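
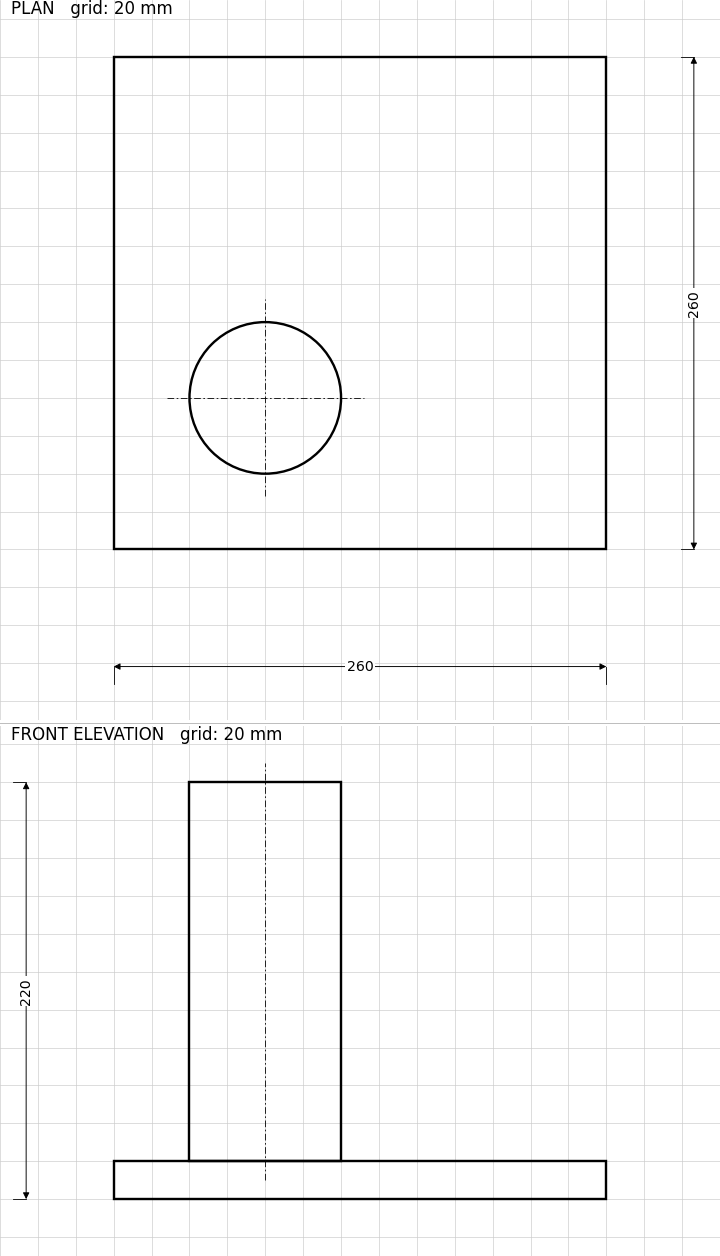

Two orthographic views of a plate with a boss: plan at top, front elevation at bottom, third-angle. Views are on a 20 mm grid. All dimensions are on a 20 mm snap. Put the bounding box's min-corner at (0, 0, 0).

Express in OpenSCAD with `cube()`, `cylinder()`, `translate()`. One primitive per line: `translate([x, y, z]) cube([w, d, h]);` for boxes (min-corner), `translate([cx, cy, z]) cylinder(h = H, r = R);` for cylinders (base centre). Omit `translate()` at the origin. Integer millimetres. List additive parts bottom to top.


cube([260, 260, 20]);
translate([80, 80, 20]) cylinder(h = 200, r = 40);


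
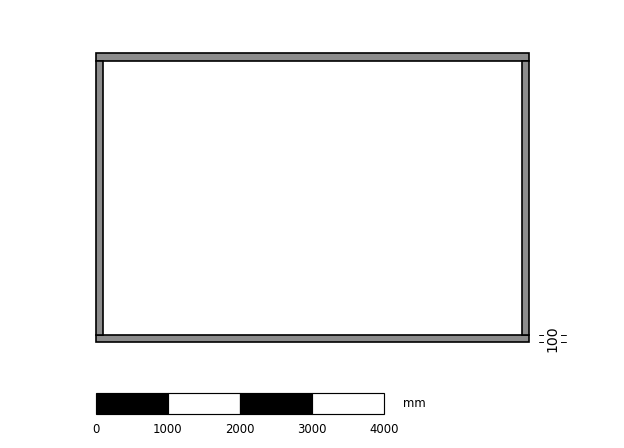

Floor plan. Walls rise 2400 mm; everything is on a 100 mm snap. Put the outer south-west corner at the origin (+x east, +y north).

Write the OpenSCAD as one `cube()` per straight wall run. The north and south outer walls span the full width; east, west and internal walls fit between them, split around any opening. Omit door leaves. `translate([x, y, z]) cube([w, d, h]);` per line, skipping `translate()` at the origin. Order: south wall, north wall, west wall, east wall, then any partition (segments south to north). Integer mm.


cube([6000, 100, 2400]);
translate([0, 3900, 0]) cube([6000, 100, 2400]);
translate([0, 100, 0]) cube([100, 3800, 2400]);
translate([5900, 100, 0]) cube([100, 3800, 2400]);


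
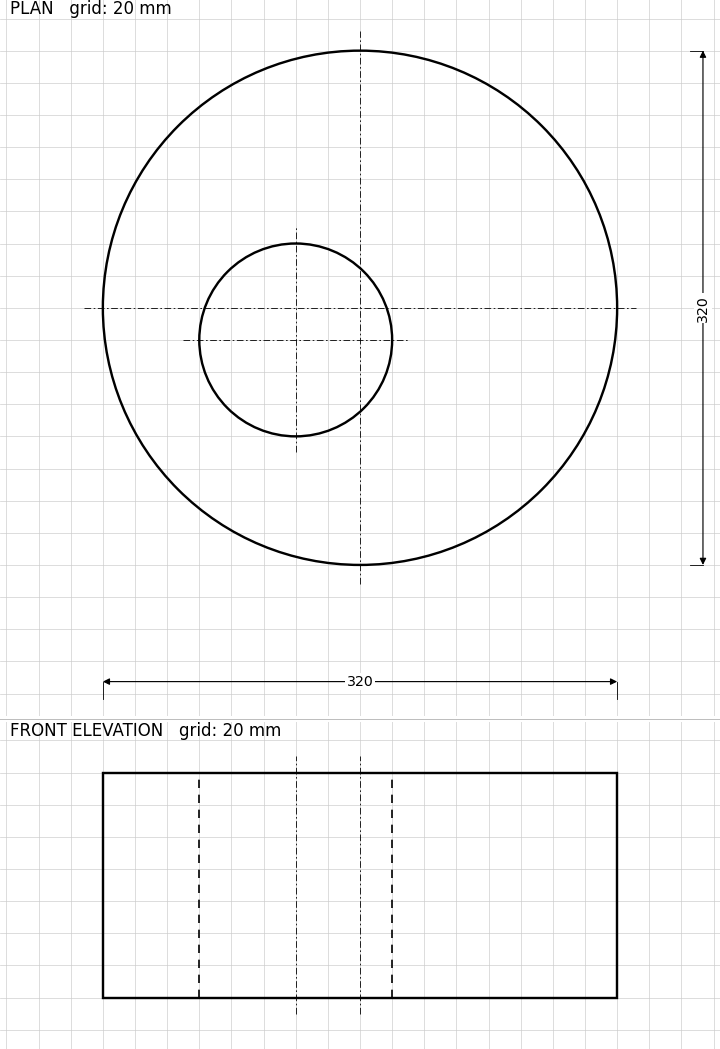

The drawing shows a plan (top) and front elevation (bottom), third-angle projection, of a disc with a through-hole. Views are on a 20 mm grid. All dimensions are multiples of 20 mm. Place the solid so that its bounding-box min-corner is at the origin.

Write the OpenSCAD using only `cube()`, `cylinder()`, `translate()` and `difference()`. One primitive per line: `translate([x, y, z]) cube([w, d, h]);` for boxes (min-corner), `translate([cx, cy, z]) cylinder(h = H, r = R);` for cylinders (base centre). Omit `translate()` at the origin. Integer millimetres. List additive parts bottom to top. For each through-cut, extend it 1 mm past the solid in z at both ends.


difference() {
  translate([160, 160, 0]) cylinder(h = 140, r = 160);
  translate([120, 140, -1]) cylinder(h = 142, r = 60);
}


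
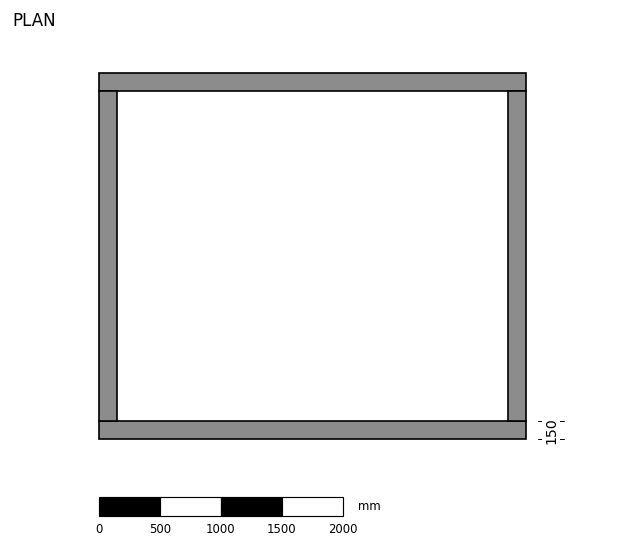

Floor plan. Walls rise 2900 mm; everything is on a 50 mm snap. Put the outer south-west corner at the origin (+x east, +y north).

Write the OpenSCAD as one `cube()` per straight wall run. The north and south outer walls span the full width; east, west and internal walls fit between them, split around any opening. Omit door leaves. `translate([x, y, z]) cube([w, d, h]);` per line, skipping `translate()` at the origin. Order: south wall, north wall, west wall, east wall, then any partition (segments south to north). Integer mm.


cube([3500, 150, 2900]);
translate([0, 2850, 0]) cube([3500, 150, 2900]);
translate([0, 150, 0]) cube([150, 2700, 2900]);
translate([3350, 150, 0]) cube([150, 2700, 2900]);


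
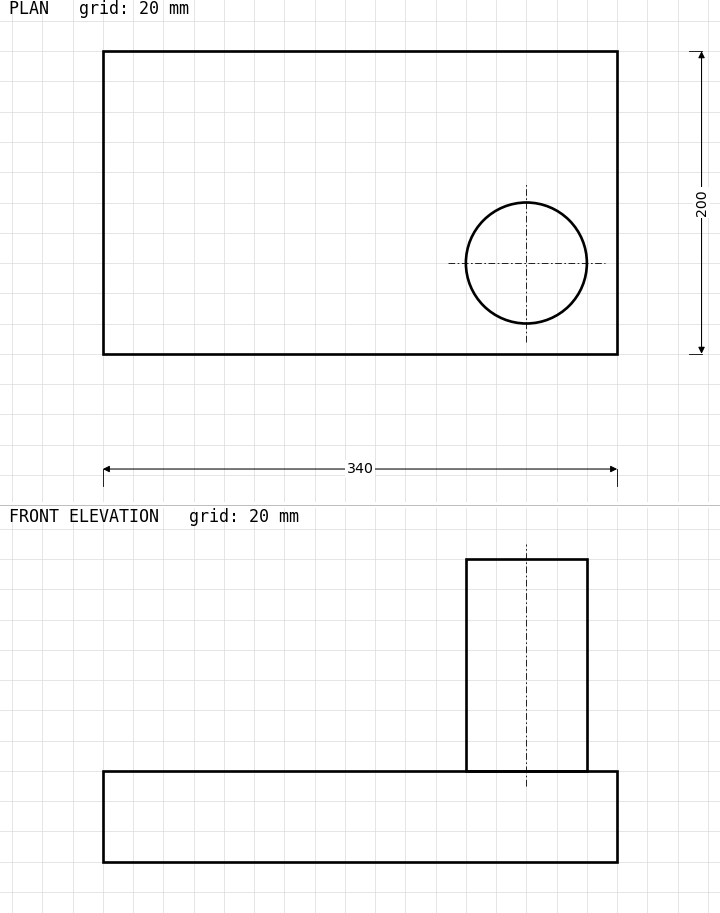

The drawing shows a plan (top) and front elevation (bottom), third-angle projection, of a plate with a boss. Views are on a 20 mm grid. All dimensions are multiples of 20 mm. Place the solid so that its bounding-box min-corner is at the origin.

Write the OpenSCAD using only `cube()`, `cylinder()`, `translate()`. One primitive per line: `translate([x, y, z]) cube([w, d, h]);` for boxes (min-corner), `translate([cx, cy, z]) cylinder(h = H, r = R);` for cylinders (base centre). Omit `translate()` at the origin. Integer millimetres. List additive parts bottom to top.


cube([340, 200, 60]);
translate([280, 60, 60]) cylinder(h = 140, r = 40);


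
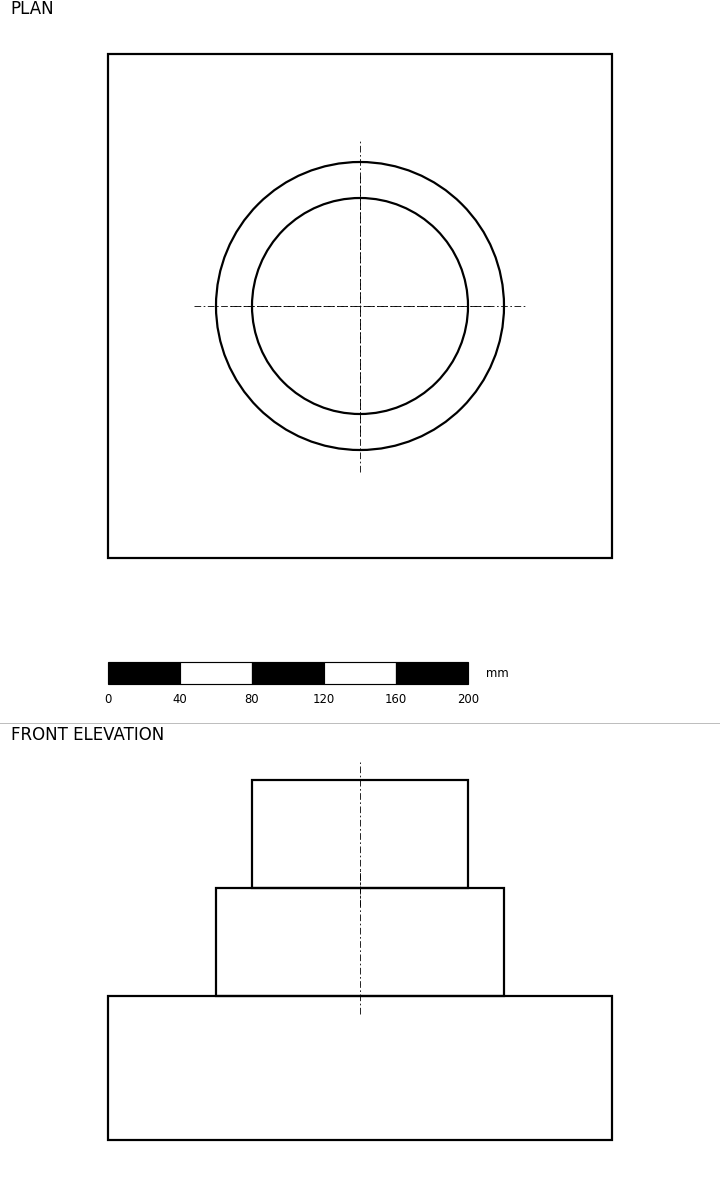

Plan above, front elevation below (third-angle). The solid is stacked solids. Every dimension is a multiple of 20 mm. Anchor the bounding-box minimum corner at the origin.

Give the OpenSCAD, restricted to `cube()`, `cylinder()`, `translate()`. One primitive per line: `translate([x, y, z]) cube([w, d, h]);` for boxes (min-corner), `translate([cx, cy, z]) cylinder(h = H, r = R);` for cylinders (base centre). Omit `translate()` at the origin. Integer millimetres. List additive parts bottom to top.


cube([280, 280, 80]);
translate([140, 140, 80]) cylinder(h = 60, r = 80);
translate([140, 140, 140]) cylinder(h = 60, r = 60);


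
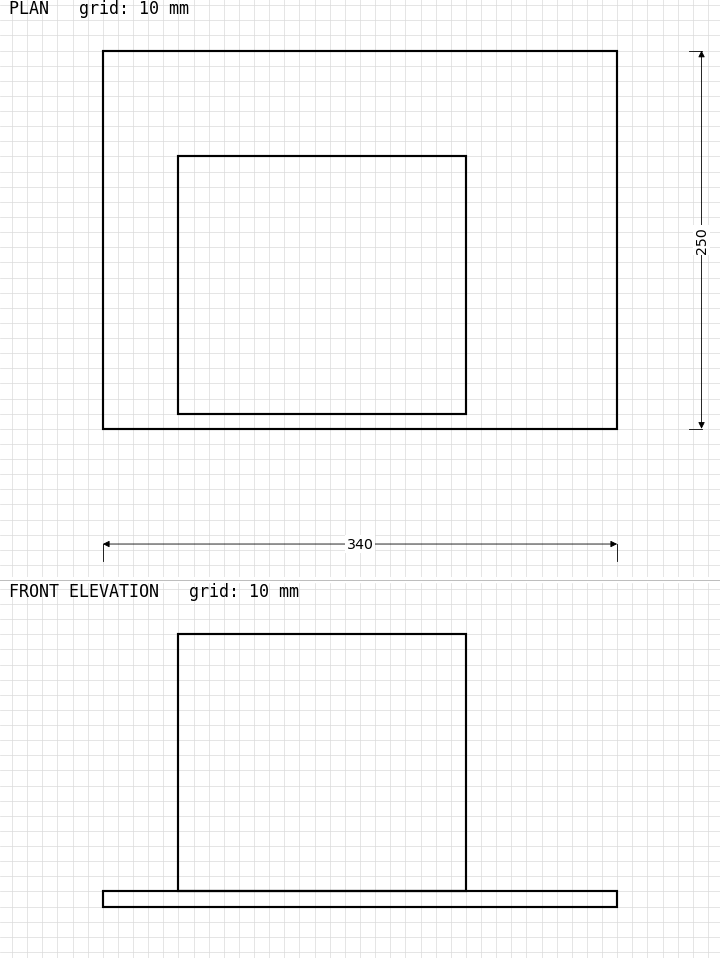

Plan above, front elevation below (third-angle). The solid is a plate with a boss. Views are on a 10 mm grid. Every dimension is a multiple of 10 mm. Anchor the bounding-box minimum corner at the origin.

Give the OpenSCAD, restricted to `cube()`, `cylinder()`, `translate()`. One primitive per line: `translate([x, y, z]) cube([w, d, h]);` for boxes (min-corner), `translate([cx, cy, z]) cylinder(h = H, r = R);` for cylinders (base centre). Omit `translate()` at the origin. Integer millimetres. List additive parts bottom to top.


cube([340, 250, 10]);
translate([50, 10, 10]) cube([190, 170, 170]);


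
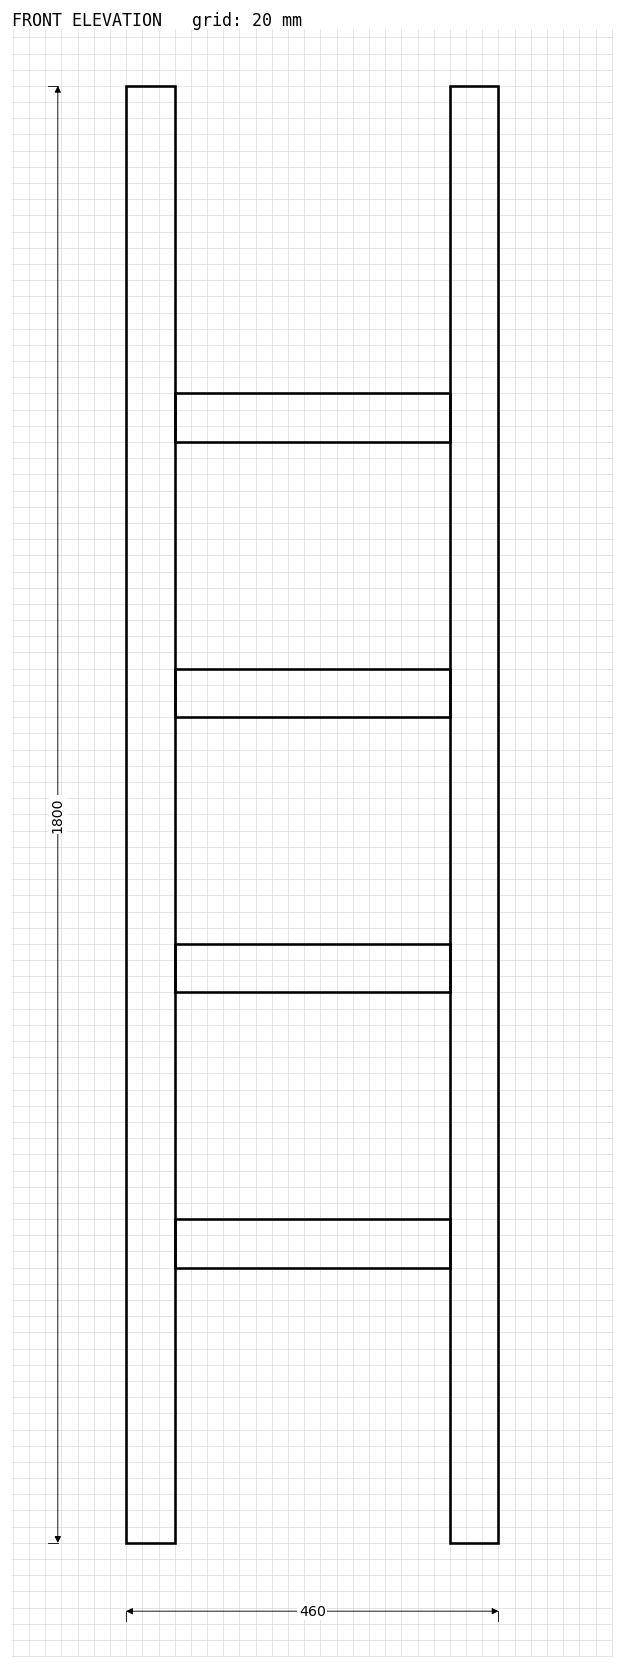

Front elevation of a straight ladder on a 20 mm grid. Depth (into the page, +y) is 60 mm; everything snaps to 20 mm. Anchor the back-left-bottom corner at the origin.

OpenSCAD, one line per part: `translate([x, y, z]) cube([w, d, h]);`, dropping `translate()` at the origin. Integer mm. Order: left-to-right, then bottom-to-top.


cube([60, 60, 1800]);
translate([60, 0, 340]) cube([340, 60, 60]);
translate([60, 0, 680]) cube([340, 60, 60]);
translate([60, 0, 1020]) cube([340, 60, 60]);
translate([60, 0, 1360]) cube([340, 60, 60]);
translate([400, 0, 0]) cube([60, 60, 1800]);


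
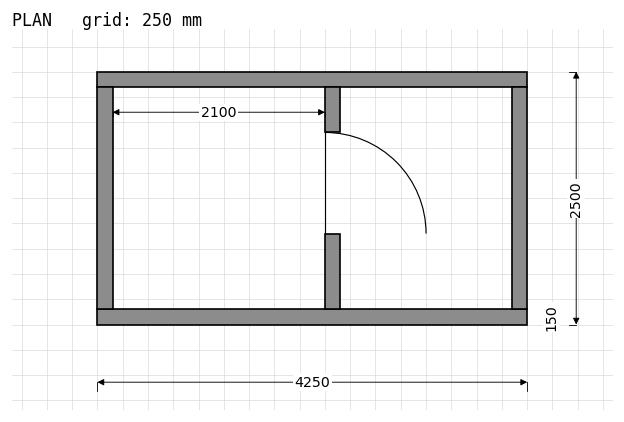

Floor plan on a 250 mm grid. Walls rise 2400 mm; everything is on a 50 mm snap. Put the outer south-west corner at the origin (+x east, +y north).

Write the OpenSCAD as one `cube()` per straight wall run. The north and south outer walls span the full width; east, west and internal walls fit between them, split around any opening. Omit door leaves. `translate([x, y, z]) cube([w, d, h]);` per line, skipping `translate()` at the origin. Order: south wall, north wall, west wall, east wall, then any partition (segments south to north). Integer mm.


cube([4250, 150, 2400]);
translate([0, 2350, 0]) cube([4250, 150, 2400]);
translate([0, 150, 0]) cube([150, 2200, 2400]);
translate([4100, 150, 0]) cube([150, 2200, 2400]);
translate([2250, 150, 0]) cube([150, 750, 2400]);
translate([2250, 1900, 0]) cube([150, 450, 2400]);


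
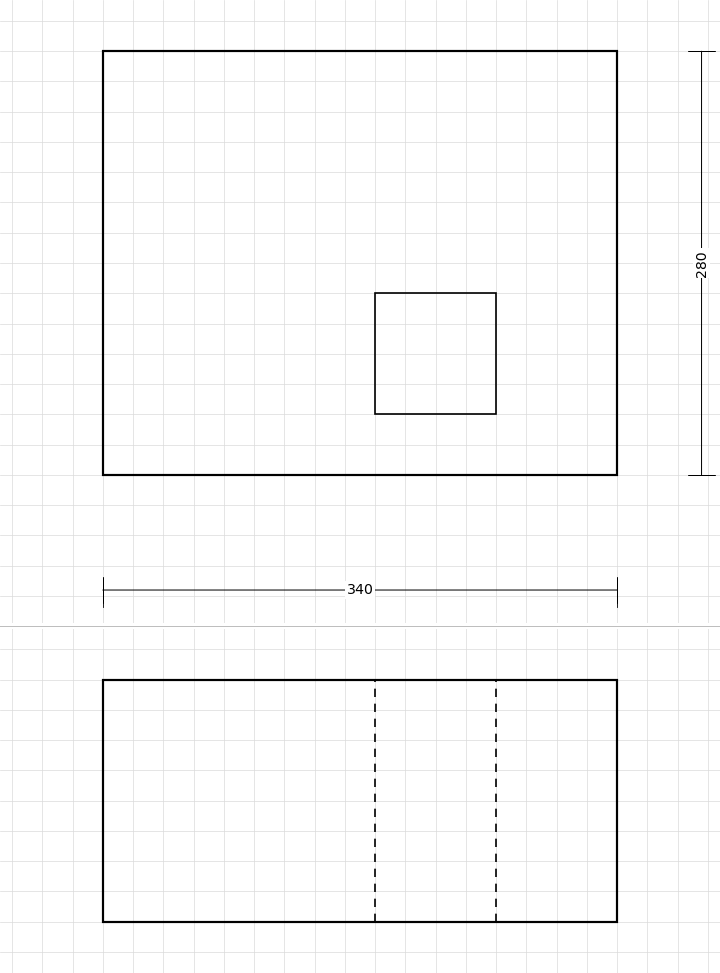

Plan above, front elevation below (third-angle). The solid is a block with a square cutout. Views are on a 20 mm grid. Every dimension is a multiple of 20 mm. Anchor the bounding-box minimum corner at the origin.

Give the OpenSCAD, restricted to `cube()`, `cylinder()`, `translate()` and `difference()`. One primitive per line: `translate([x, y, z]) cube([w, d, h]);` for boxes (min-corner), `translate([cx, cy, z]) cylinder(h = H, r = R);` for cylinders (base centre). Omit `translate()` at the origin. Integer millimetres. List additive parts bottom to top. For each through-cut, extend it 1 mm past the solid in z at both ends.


difference() {
  cube([340, 280, 160]);
  translate([180, 40, -1]) cube([80, 80, 162]);
}


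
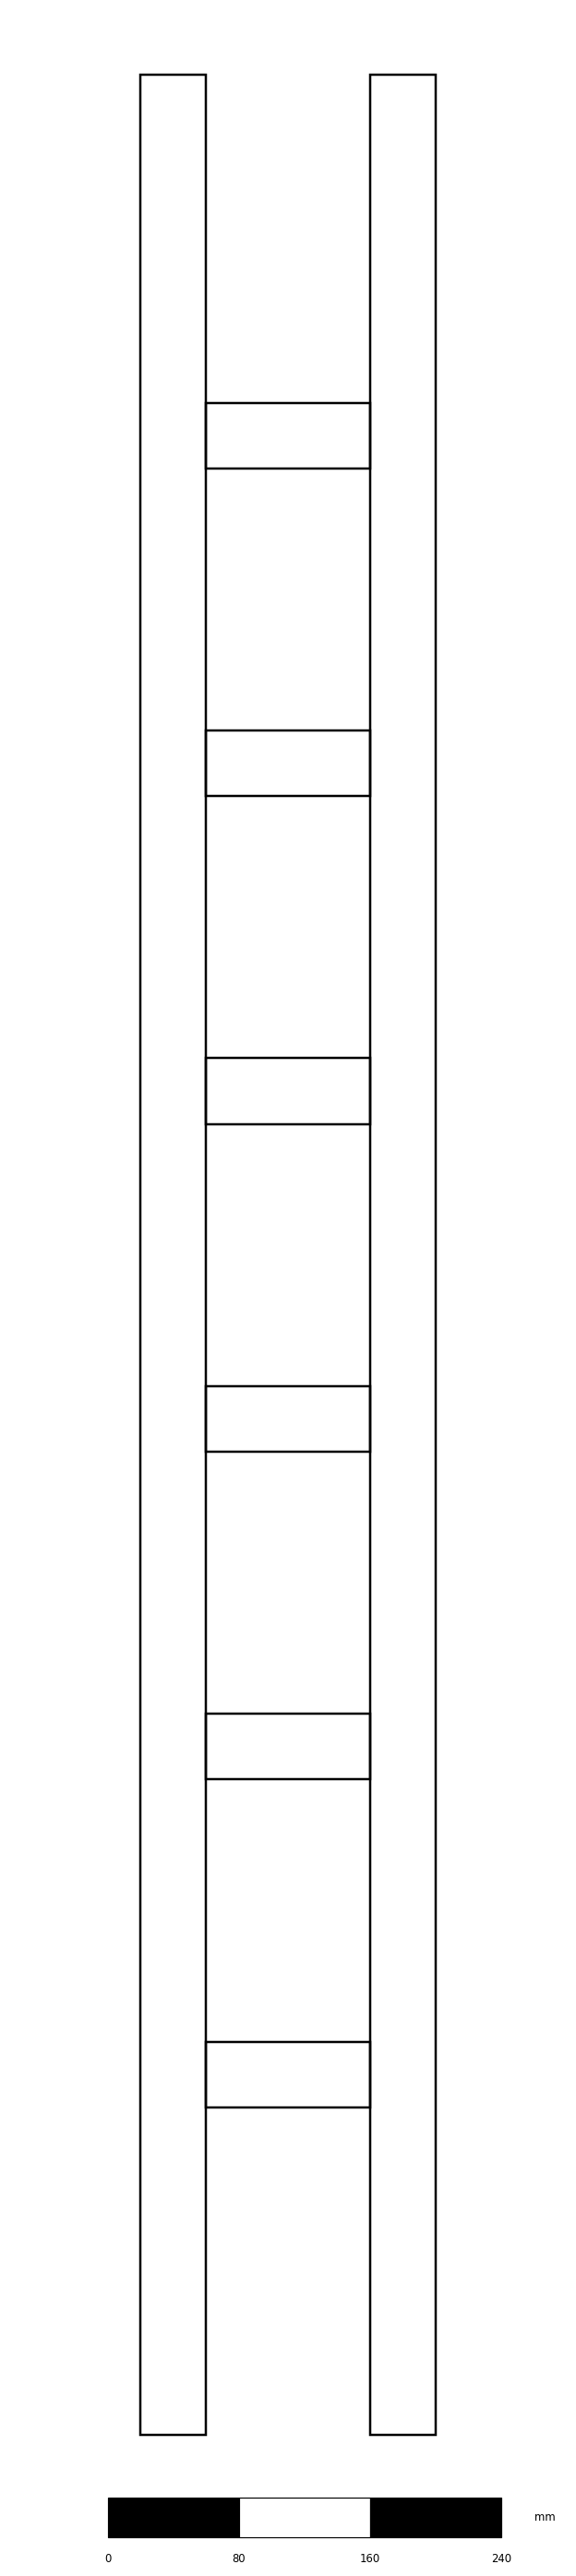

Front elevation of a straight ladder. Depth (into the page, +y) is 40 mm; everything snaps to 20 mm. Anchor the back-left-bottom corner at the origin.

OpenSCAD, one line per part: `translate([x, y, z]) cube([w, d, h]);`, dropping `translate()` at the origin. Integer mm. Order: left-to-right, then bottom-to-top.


cube([40, 40, 1440]);
translate([40, 0, 200]) cube([100, 40, 40]);
translate([40, 0, 400]) cube([100, 40, 40]);
translate([40, 0, 600]) cube([100, 40, 40]);
translate([40, 0, 800]) cube([100, 40, 40]);
translate([40, 0, 1000]) cube([100, 40, 40]);
translate([40, 0, 1200]) cube([100, 40, 40]);
translate([140, 0, 0]) cube([40, 40, 1440]);


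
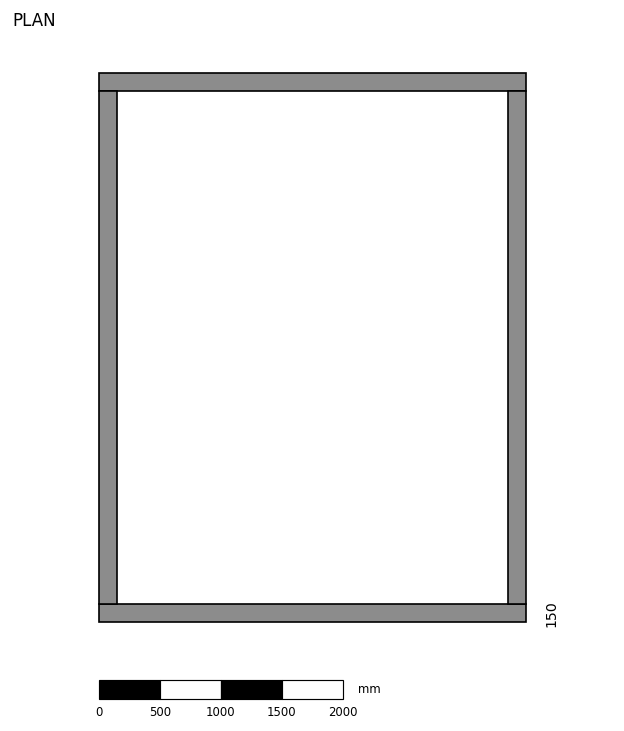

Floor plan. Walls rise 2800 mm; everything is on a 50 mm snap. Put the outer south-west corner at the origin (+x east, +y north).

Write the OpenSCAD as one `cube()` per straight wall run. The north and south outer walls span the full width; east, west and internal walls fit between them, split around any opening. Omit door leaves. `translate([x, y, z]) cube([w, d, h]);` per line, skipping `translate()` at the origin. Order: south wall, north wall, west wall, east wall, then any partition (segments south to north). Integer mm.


cube([3500, 150, 2800]);
translate([0, 4350, 0]) cube([3500, 150, 2800]);
translate([0, 150, 0]) cube([150, 4200, 2800]);
translate([3350, 150, 0]) cube([150, 4200, 2800]);


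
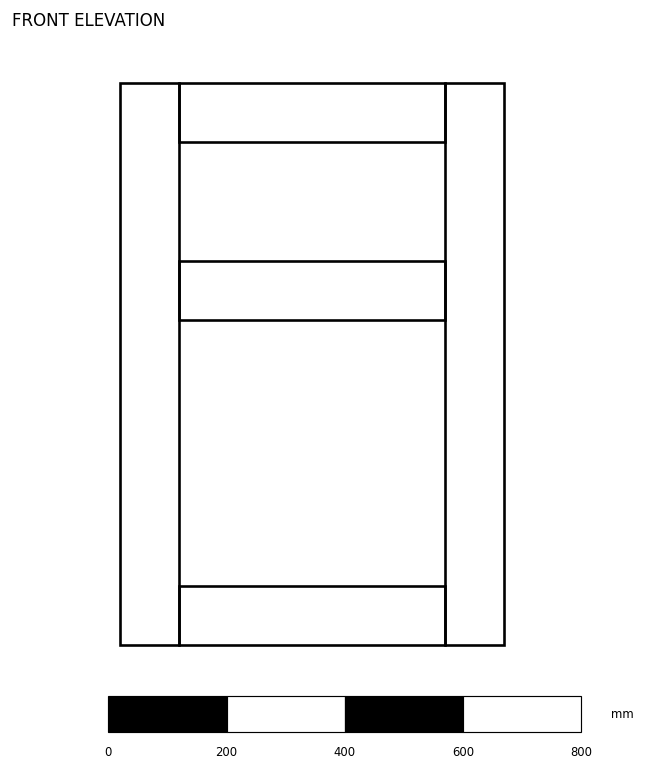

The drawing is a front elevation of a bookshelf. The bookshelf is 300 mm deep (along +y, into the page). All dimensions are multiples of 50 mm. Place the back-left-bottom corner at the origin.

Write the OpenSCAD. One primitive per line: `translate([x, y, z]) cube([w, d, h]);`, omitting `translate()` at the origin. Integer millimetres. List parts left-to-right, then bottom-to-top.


cube([100, 300, 950]);
translate([100, 0, 0]) cube([450, 300, 100]);
translate([100, 0, 550]) cube([450, 300, 100]);
translate([100, 0, 850]) cube([450, 300, 100]);
translate([550, 0, 0]) cube([100, 300, 950]);


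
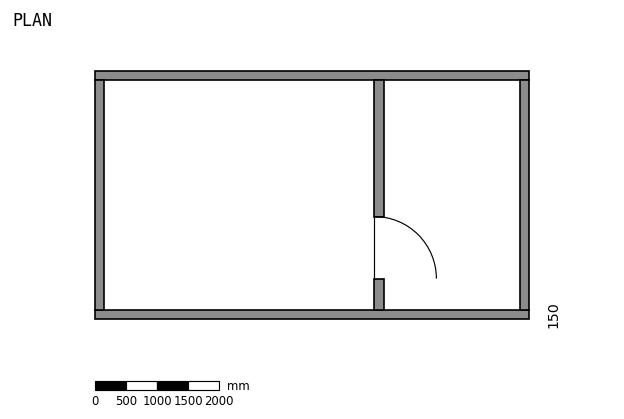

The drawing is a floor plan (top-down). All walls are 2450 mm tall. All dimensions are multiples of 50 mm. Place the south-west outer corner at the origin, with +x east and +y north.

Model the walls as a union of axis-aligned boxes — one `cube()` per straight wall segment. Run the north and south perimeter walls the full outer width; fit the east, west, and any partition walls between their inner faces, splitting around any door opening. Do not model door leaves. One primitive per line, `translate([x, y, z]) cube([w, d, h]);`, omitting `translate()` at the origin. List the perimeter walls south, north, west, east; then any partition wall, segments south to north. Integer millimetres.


cube([7000, 150, 2450]);
translate([0, 3850, 0]) cube([7000, 150, 2450]);
translate([0, 150, 0]) cube([150, 3700, 2450]);
translate([6850, 150, 0]) cube([150, 3700, 2450]);
translate([4500, 150, 0]) cube([150, 500, 2450]);
translate([4500, 1650, 0]) cube([150, 2200, 2450]);


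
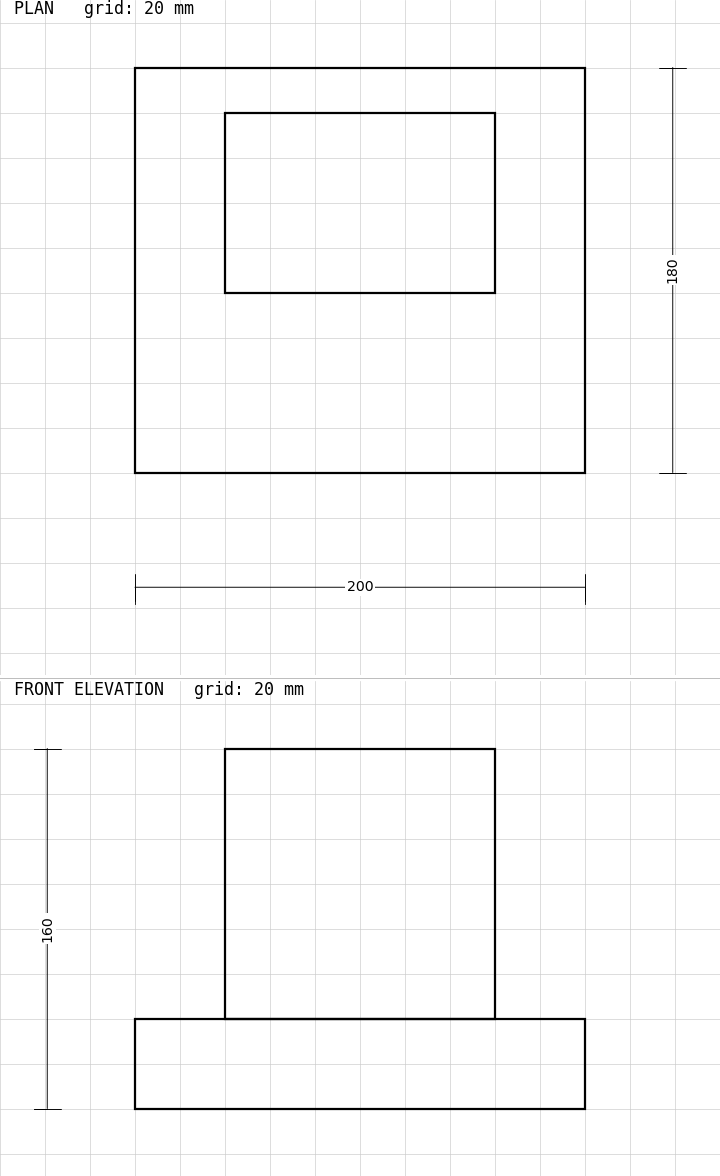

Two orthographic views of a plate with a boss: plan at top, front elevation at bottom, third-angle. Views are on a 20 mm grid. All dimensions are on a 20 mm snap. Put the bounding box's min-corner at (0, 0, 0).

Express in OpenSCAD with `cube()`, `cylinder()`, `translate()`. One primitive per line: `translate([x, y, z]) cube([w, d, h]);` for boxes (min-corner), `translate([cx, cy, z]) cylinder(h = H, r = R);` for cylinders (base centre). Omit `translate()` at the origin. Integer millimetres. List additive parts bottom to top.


cube([200, 180, 40]);
translate([40, 80, 40]) cube([120, 80, 120]);


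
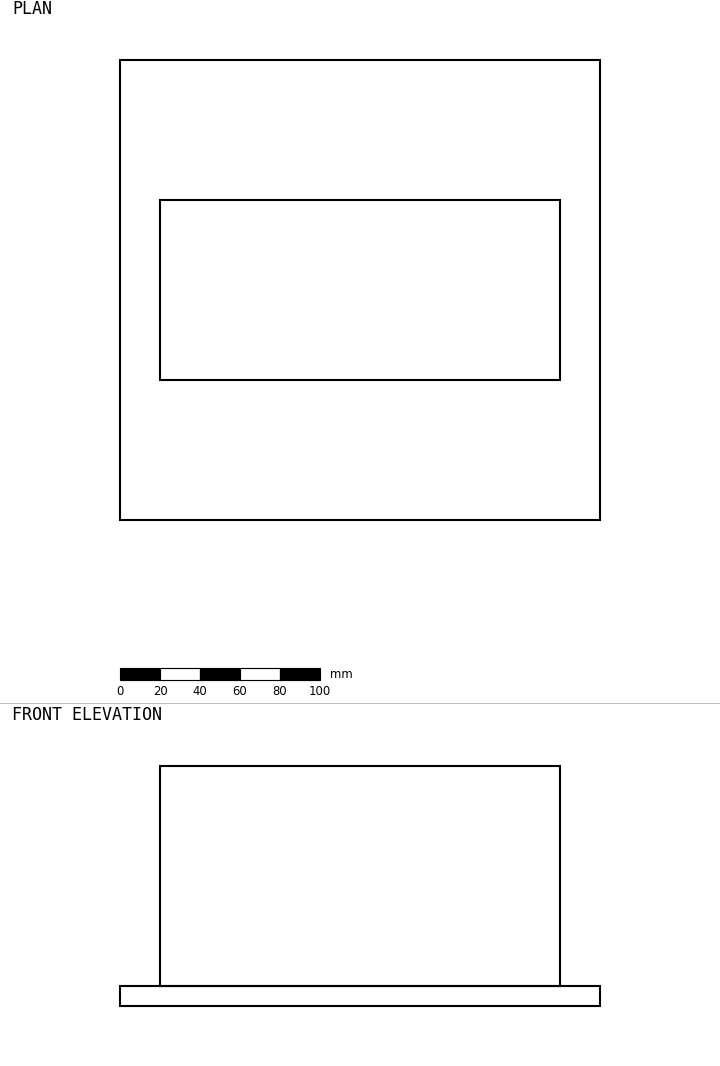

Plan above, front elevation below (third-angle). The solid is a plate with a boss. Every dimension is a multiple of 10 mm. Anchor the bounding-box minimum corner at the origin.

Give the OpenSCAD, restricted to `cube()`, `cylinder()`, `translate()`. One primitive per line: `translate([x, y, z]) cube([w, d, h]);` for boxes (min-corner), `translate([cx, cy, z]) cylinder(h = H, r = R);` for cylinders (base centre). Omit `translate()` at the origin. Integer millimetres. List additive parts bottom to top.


cube([240, 230, 10]);
translate([20, 70, 10]) cube([200, 90, 110]);


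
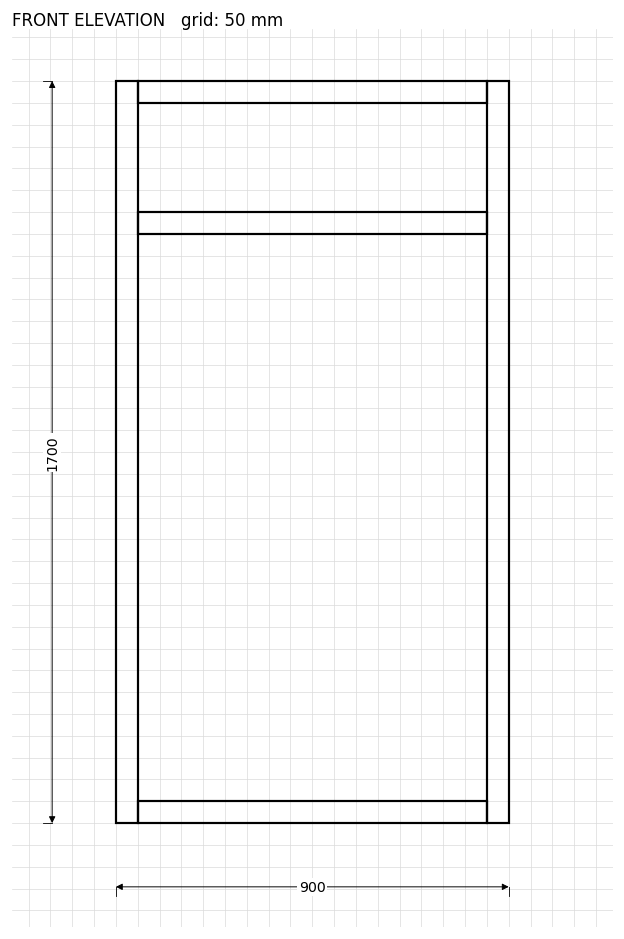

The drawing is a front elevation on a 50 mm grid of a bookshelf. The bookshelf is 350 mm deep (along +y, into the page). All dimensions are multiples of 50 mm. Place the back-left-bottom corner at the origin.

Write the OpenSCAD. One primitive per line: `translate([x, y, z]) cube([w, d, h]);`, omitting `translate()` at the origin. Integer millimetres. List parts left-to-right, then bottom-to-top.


cube([50, 350, 1700]);
translate([50, 0, 0]) cube([800, 350, 50]);
translate([50, 0, 1350]) cube([800, 350, 50]);
translate([50, 0, 1650]) cube([800, 350, 50]);
translate([850, 0, 0]) cube([50, 350, 1700]);


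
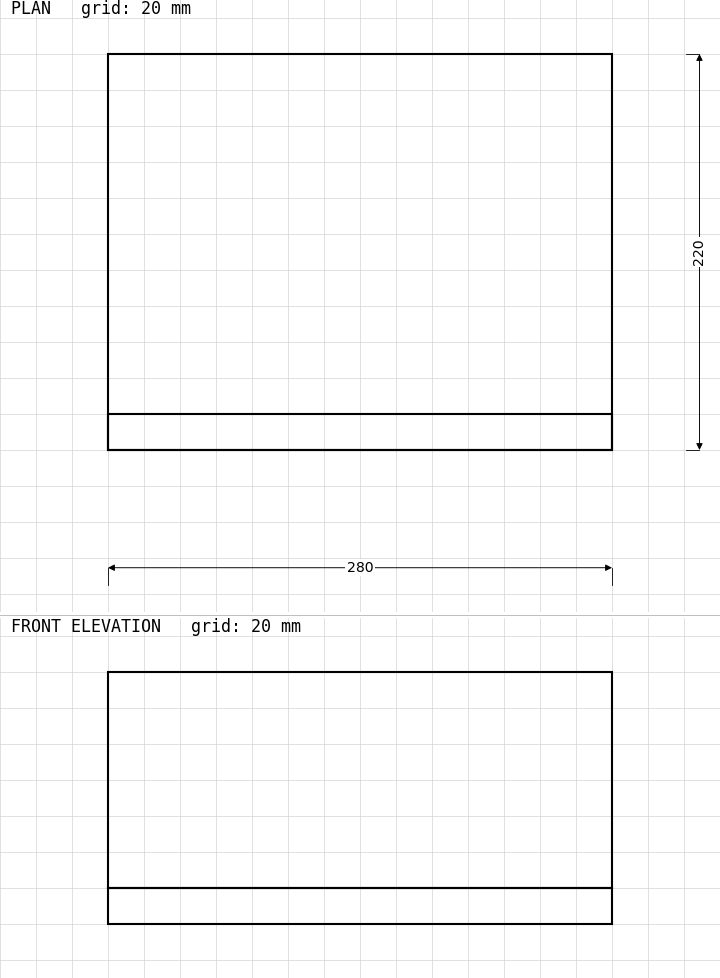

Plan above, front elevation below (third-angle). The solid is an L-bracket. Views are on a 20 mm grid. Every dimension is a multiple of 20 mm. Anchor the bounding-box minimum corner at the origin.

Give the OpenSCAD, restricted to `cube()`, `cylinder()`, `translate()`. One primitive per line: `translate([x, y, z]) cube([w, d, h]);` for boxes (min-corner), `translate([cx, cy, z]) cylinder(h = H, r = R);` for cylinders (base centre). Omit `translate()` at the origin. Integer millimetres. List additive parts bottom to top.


cube([280, 220, 20]);
translate([0, 0, 20]) cube([280, 20, 120]);


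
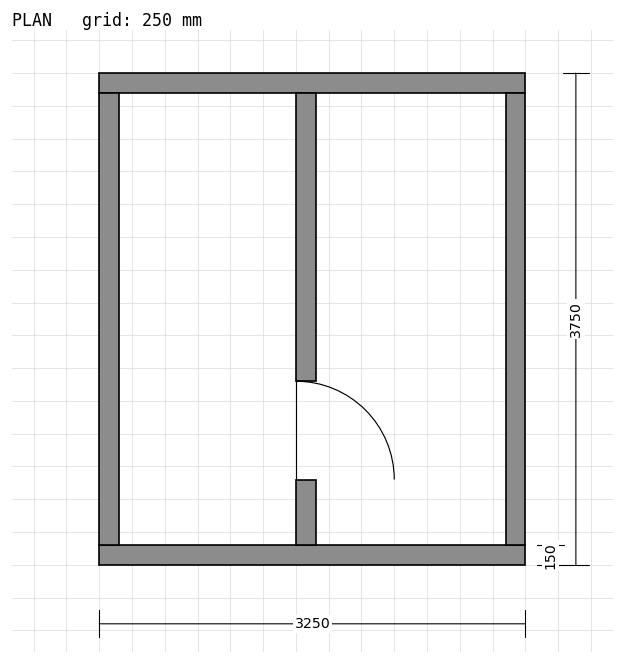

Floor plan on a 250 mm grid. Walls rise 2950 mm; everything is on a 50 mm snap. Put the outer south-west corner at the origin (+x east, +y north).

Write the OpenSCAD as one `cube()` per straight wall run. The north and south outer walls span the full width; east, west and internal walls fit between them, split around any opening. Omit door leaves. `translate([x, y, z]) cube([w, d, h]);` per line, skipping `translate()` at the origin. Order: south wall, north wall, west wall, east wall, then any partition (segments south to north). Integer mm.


cube([3250, 150, 2950]);
translate([0, 3600, 0]) cube([3250, 150, 2950]);
translate([0, 150, 0]) cube([150, 3450, 2950]);
translate([3100, 150, 0]) cube([150, 3450, 2950]);
translate([1500, 150, 0]) cube([150, 500, 2950]);
translate([1500, 1400, 0]) cube([150, 2200, 2950]);


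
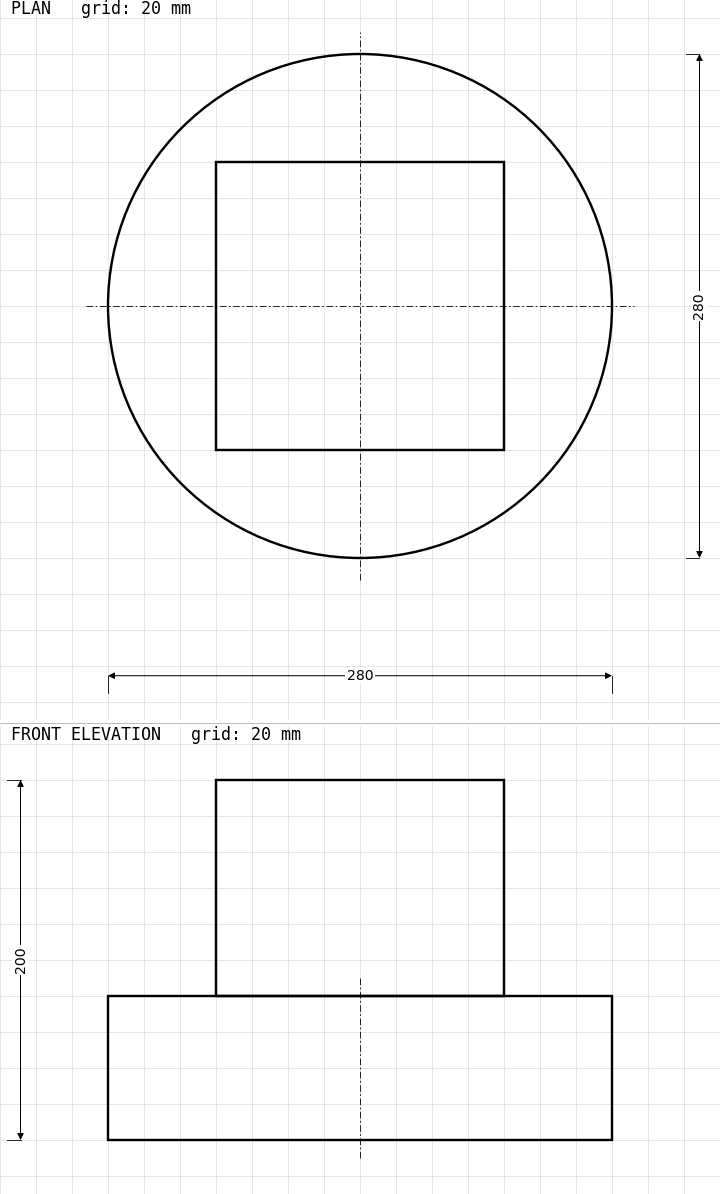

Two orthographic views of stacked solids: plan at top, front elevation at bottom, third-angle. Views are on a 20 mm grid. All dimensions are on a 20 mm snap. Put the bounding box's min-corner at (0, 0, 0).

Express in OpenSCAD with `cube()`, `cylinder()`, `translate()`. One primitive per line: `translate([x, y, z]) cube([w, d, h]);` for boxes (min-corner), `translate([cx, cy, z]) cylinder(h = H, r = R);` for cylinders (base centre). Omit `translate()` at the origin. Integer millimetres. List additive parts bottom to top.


translate([140, 140, 0]) cylinder(h = 80, r = 140);
translate([60, 60, 80]) cube([160, 160, 120]);


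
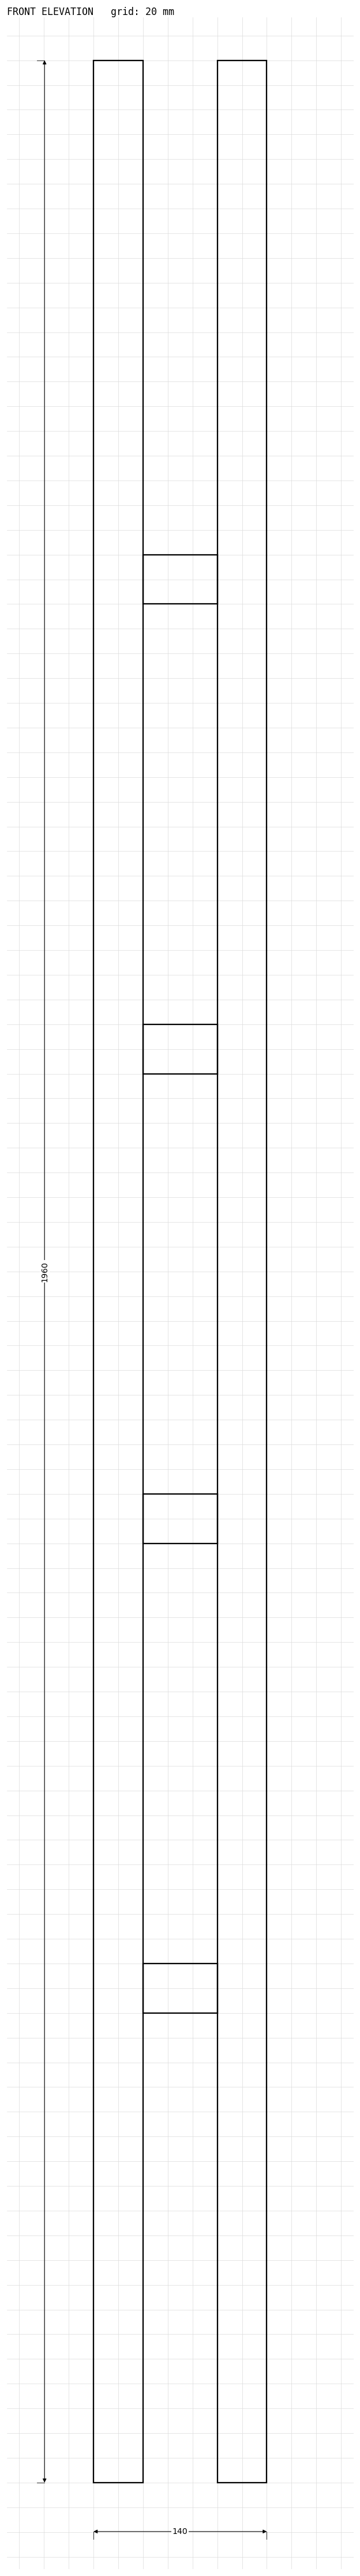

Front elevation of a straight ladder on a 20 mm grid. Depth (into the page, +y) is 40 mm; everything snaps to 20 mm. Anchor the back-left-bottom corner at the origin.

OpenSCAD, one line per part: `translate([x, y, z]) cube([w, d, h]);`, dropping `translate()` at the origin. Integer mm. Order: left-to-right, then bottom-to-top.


cube([40, 40, 1960]);
translate([40, 0, 380]) cube([60, 40, 40]);
translate([40, 0, 760]) cube([60, 40, 40]);
translate([40, 0, 1140]) cube([60, 40, 40]);
translate([40, 0, 1520]) cube([60, 40, 40]);
translate([100, 0, 0]) cube([40, 40, 1960]);


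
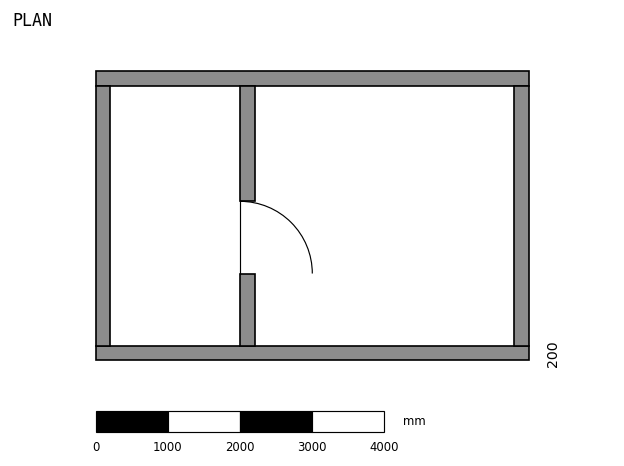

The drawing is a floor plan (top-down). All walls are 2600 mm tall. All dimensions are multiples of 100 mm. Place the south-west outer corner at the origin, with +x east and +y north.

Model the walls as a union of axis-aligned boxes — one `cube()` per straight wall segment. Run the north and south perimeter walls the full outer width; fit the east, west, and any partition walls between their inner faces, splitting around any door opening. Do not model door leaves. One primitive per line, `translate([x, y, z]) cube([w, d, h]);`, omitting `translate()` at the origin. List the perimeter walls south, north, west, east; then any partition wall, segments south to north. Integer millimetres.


cube([6000, 200, 2600]);
translate([0, 3800, 0]) cube([6000, 200, 2600]);
translate([0, 200, 0]) cube([200, 3600, 2600]);
translate([5800, 200, 0]) cube([200, 3600, 2600]);
translate([2000, 200, 0]) cube([200, 1000, 2600]);
translate([2000, 2200, 0]) cube([200, 1600, 2600]);


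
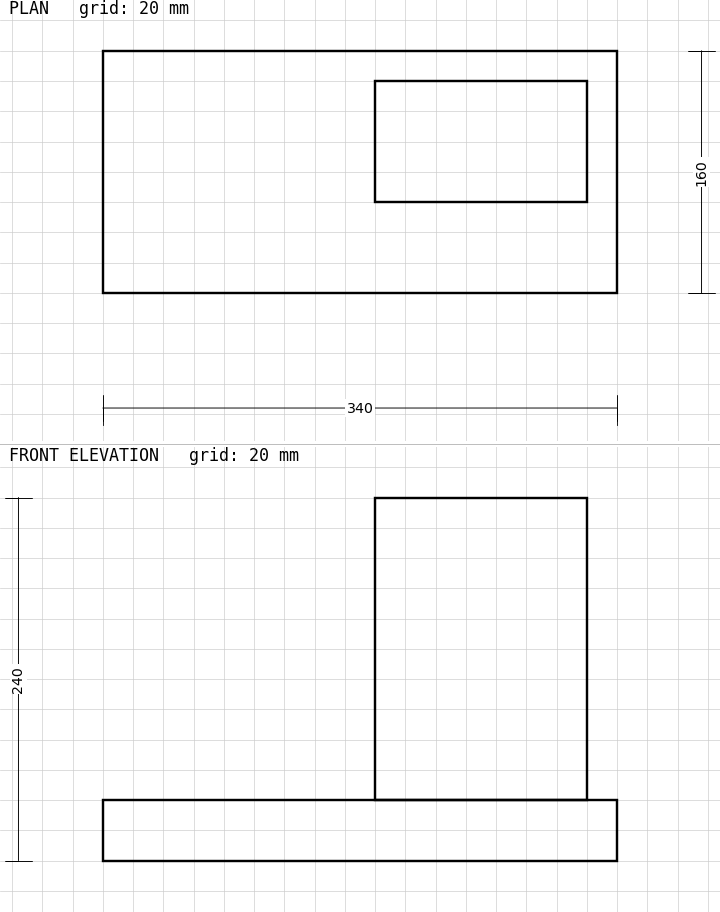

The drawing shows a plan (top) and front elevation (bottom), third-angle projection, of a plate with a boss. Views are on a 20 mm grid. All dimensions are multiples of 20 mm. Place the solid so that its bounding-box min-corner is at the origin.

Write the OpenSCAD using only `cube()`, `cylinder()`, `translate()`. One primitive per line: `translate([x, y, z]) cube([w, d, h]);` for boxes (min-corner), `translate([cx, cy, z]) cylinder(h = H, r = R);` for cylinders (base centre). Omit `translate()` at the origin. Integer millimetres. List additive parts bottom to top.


cube([340, 160, 40]);
translate([180, 60, 40]) cube([140, 80, 200]);


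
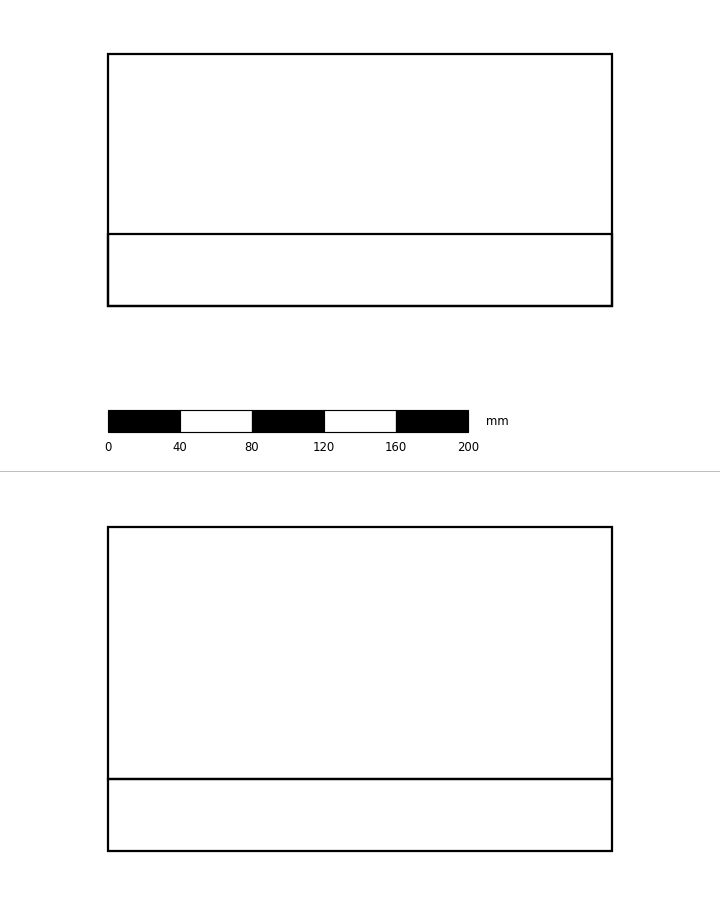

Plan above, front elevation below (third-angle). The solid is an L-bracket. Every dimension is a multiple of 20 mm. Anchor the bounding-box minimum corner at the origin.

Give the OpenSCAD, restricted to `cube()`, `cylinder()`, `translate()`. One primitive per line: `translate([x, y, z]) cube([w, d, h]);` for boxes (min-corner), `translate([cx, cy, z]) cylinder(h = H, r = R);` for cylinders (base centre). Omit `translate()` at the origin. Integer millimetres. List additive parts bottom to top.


cube([280, 140, 40]);
translate([0, 0, 40]) cube([280, 40, 140]);


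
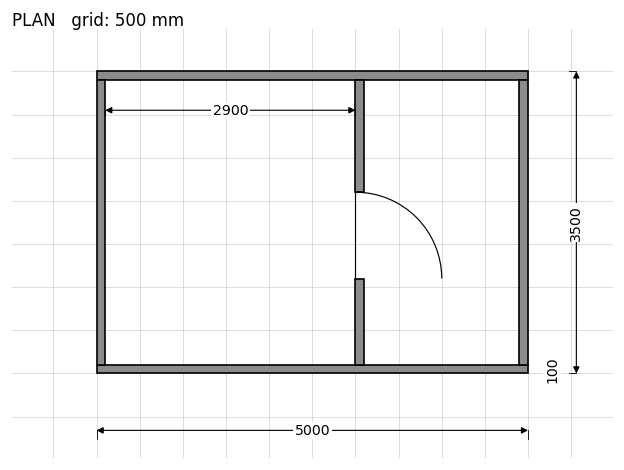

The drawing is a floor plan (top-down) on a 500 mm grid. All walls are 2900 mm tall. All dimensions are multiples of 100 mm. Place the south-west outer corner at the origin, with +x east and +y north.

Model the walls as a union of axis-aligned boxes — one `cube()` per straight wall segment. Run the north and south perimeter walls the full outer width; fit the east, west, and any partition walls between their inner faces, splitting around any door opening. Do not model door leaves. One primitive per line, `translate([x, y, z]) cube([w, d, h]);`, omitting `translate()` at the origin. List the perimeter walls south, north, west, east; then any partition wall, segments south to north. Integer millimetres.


cube([5000, 100, 2900]);
translate([0, 3400, 0]) cube([5000, 100, 2900]);
translate([0, 100, 0]) cube([100, 3300, 2900]);
translate([4900, 100, 0]) cube([100, 3300, 2900]);
translate([3000, 100, 0]) cube([100, 1000, 2900]);
translate([3000, 2100, 0]) cube([100, 1300, 2900]);


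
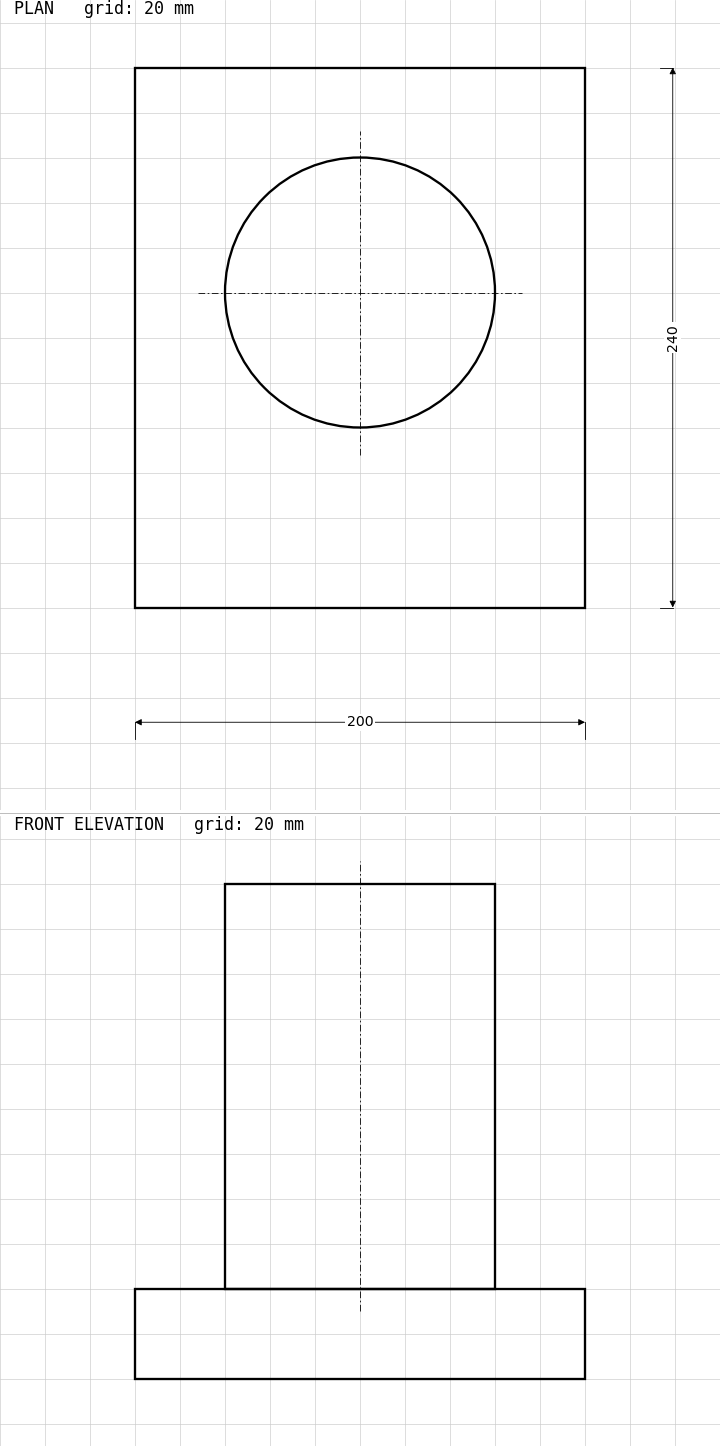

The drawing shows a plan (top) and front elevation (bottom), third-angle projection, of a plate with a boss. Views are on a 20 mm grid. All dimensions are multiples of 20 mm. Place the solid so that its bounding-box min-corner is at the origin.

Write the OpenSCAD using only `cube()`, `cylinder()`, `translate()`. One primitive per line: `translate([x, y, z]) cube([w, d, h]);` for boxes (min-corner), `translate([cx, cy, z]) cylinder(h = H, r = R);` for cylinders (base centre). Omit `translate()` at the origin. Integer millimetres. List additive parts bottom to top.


cube([200, 240, 40]);
translate([100, 140, 40]) cylinder(h = 180, r = 60);


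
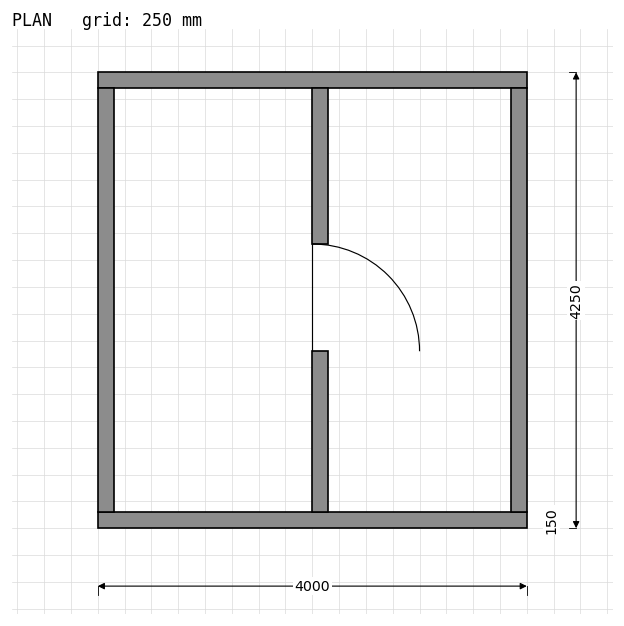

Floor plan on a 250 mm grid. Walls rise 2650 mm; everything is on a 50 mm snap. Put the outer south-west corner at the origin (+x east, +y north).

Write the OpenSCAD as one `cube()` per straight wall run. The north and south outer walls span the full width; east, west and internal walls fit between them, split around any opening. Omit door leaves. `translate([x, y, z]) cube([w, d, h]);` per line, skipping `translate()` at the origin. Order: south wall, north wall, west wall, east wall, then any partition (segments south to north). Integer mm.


cube([4000, 150, 2650]);
translate([0, 4100, 0]) cube([4000, 150, 2650]);
translate([0, 150, 0]) cube([150, 3950, 2650]);
translate([3850, 150, 0]) cube([150, 3950, 2650]);
translate([2000, 150, 0]) cube([150, 1500, 2650]);
translate([2000, 2650, 0]) cube([150, 1450, 2650]);


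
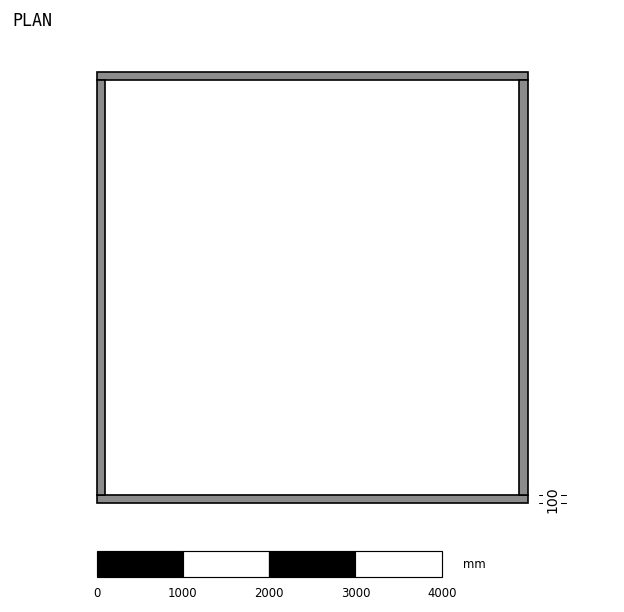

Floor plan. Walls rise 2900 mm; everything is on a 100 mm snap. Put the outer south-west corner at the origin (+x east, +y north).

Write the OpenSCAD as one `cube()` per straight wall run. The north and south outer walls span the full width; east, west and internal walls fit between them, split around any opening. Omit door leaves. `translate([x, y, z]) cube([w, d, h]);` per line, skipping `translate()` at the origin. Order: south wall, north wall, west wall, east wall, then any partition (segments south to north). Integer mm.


cube([5000, 100, 2900]);
translate([0, 4900, 0]) cube([5000, 100, 2900]);
translate([0, 100, 0]) cube([100, 4800, 2900]);
translate([4900, 100, 0]) cube([100, 4800, 2900]);


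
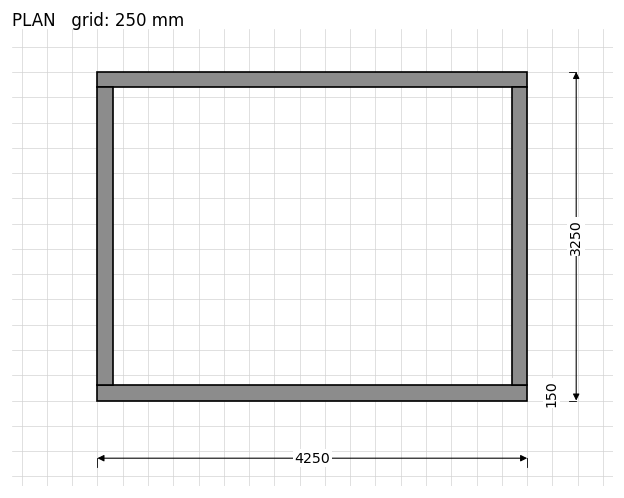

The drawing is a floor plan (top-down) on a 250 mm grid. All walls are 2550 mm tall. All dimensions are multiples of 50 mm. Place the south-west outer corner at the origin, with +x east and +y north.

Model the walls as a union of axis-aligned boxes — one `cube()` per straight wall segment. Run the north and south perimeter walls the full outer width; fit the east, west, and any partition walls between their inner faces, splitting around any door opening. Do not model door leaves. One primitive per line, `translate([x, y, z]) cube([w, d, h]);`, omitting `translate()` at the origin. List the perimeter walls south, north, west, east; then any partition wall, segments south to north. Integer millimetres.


cube([4250, 150, 2550]);
translate([0, 3100, 0]) cube([4250, 150, 2550]);
translate([0, 150, 0]) cube([150, 2950, 2550]);
translate([4100, 150, 0]) cube([150, 2950, 2550]);


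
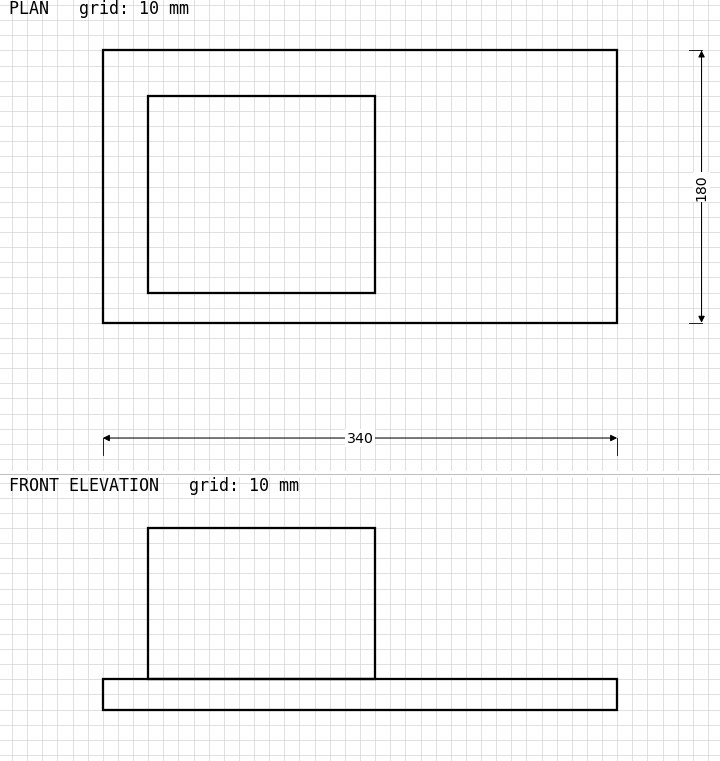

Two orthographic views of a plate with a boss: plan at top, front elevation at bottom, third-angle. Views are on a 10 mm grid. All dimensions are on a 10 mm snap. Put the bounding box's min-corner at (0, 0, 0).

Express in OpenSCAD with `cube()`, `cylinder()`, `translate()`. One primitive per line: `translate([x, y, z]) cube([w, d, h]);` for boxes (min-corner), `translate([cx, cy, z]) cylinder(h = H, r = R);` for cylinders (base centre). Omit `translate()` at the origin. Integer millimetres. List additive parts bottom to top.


cube([340, 180, 20]);
translate([30, 20, 20]) cube([150, 130, 100]);


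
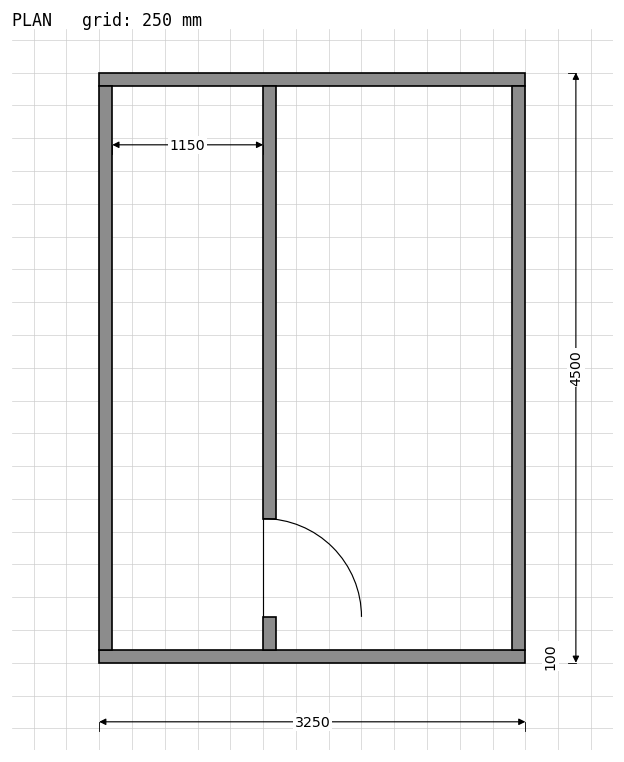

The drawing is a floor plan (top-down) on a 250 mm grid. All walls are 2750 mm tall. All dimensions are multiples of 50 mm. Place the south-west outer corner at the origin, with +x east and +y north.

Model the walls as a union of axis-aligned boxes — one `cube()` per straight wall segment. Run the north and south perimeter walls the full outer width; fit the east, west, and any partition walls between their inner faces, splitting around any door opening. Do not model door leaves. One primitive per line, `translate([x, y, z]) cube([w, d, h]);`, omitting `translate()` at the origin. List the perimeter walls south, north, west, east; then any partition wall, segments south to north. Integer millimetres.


cube([3250, 100, 2750]);
translate([0, 4400, 0]) cube([3250, 100, 2750]);
translate([0, 100, 0]) cube([100, 4300, 2750]);
translate([3150, 100, 0]) cube([100, 4300, 2750]);
translate([1250, 100, 0]) cube([100, 250, 2750]);
translate([1250, 1100, 0]) cube([100, 3300, 2750]);


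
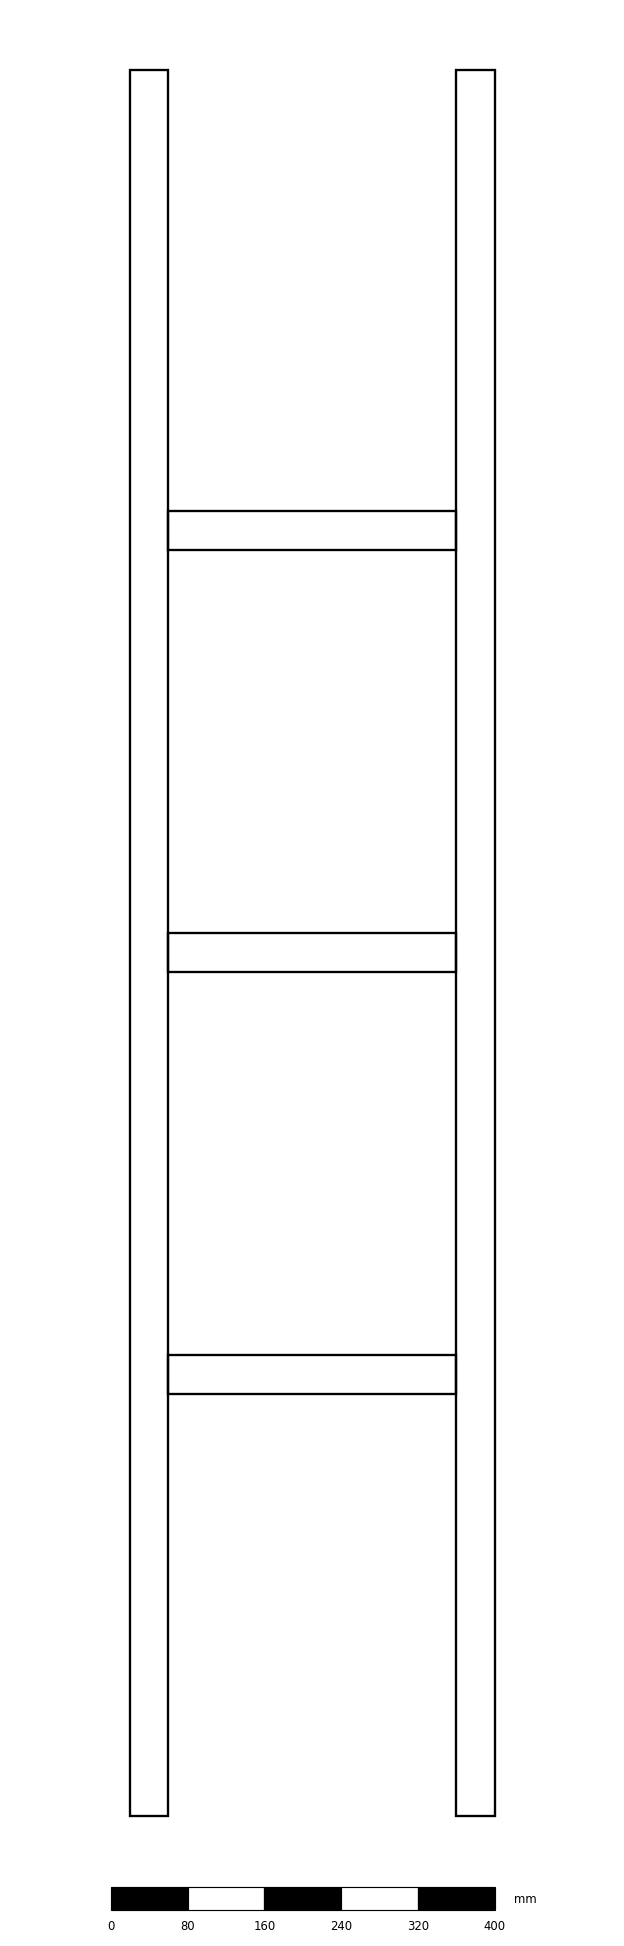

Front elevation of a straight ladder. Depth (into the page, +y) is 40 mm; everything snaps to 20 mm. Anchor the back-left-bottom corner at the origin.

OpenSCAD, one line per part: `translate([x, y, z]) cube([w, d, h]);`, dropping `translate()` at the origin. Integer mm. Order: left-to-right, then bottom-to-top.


cube([40, 40, 1820]);
translate([40, 0, 440]) cube([300, 40, 40]);
translate([40, 0, 880]) cube([300, 40, 40]);
translate([40, 0, 1320]) cube([300, 40, 40]);
translate([340, 0, 0]) cube([40, 40, 1820]);


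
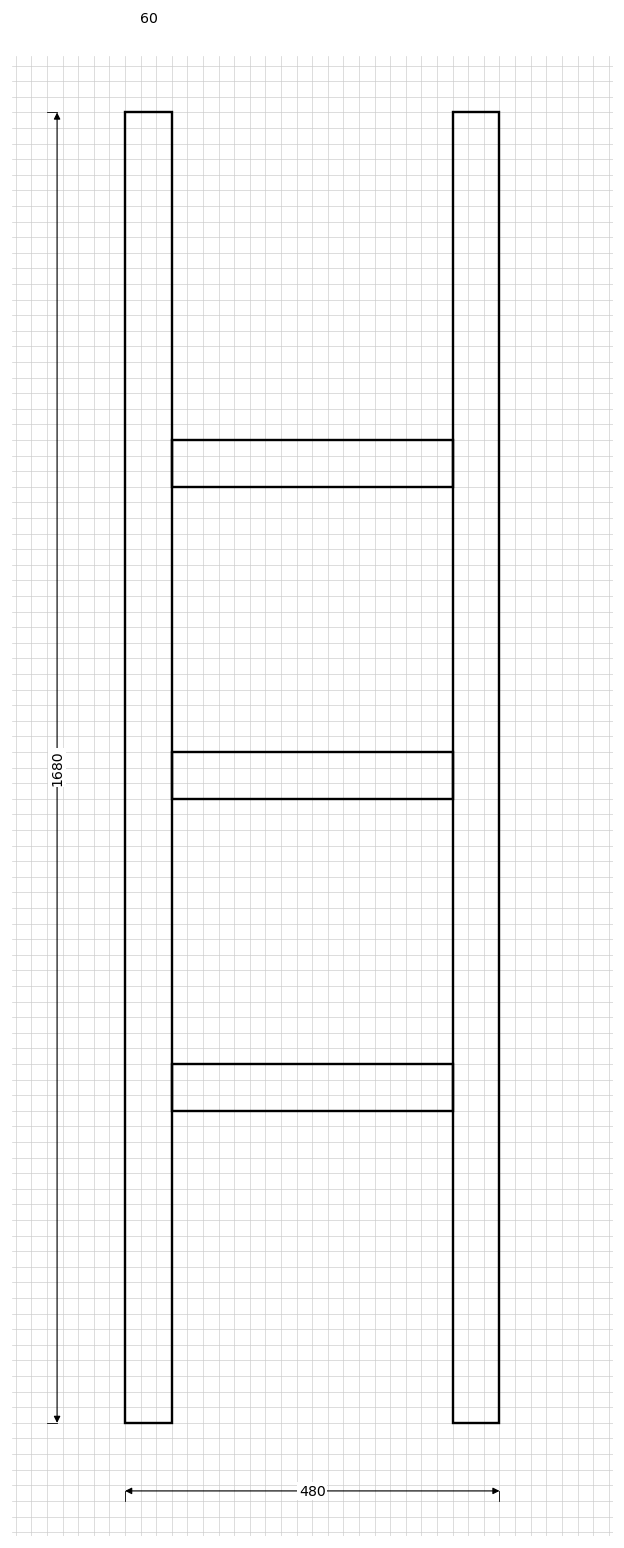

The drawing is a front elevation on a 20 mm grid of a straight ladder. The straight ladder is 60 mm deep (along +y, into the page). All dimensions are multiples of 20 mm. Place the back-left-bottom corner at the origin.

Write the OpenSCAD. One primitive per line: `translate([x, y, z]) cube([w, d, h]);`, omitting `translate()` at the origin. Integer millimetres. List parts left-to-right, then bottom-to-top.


cube([60, 60, 1680]);
translate([60, 0, 400]) cube([360, 60, 60]);
translate([60, 0, 800]) cube([360, 60, 60]);
translate([60, 0, 1200]) cube([360, 60, 60]);
translate([420, 0, 0]) cube([60, 60, 1680]);


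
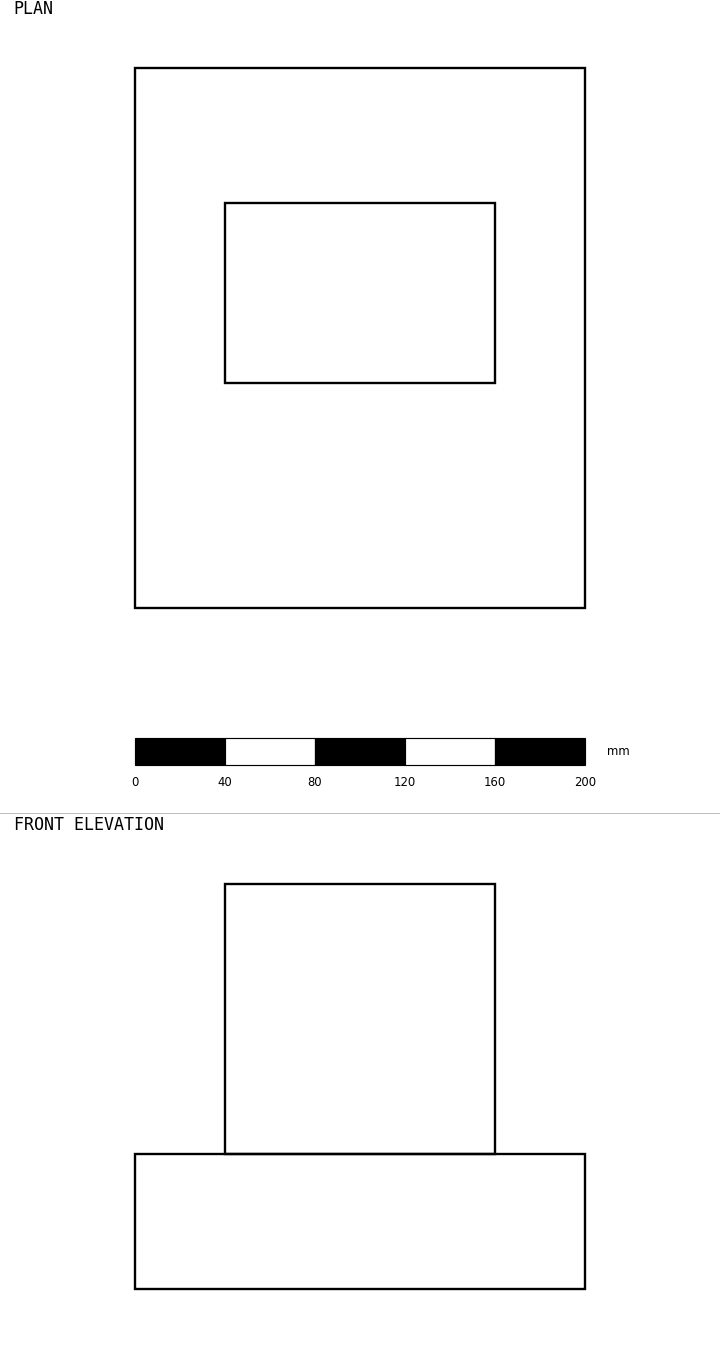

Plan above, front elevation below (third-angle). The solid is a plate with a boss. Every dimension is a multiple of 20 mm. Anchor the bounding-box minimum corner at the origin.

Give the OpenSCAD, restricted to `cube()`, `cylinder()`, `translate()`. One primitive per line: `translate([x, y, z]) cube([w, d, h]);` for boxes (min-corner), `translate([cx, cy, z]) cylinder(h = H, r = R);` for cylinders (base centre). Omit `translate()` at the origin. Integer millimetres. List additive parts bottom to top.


cube([200, 240, 60]);
translate([40, 100, 60]) cube([120, 80, 120]);
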